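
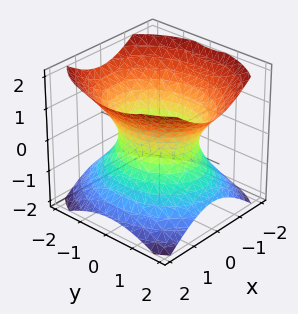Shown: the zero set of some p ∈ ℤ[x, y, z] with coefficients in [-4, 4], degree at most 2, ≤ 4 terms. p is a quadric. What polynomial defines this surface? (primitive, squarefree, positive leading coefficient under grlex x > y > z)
(a) deg p = 2.
(b) Symmetries: mirror symmetry z ↦ −z ⇒ only even powers of z; mirror symmetry x ↦ −x ⇒ only even powers of x; the y ↦ −y reflection is a symmetry, so y appears only in even powers.
(c) From the visible intercepts: the x-axis gridline crossings are at x ∈ {-1, 1}; no z-intercept at any integer in the box.
(d) Matching integer coefficients to the picture gives p.

3*x^2 + 2*y^2 - 3*z^2 - 3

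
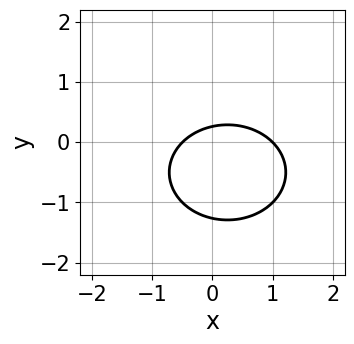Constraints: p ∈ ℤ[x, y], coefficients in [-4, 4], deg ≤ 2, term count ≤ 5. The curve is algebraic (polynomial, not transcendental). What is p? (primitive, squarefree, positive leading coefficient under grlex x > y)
deg p = 2. A generic line meets the curve in up to 2 points.
Against the integer gridlines: one x-axis crossing is at x = 1.
Solving for integer coefficients yields p as stated.

2*x^2 + 3*y^2 - x + 3*y - 1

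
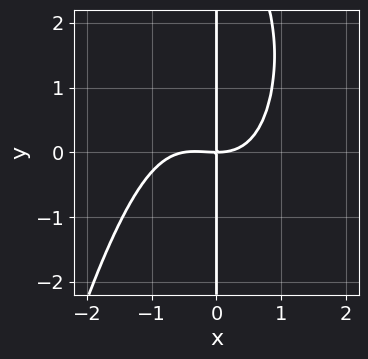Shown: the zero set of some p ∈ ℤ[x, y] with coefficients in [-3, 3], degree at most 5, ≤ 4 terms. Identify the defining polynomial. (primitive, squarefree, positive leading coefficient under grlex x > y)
2*x^4 + x^3 + x*y^2 - 3*x*y

The degree is 4 — a generic line meets the curve in up to 4 points.
Against the integer gridlines: one x-axis crossing is at x = 0; every point of the y-axis in the box is on the curve.
Together with the visible shape, these determine p as stated.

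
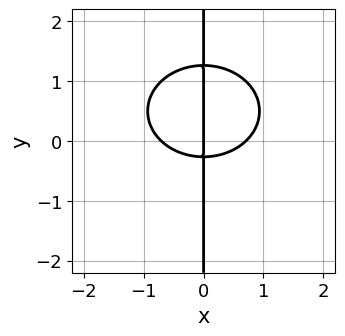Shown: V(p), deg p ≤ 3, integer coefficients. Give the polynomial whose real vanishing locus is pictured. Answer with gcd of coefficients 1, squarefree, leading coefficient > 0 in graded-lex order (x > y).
2*x^3 + 3*x*y^2 - 3*x*y - x

Degree: no degree-2 curve has this shape, so deg p = 3.
Against the integer gridlines: it crosses the x-axis at the gridline x = 0; the visible y-axis segment lies entirely on the curve.
Fitting integer coefficients to these (and the overall shape) gives p.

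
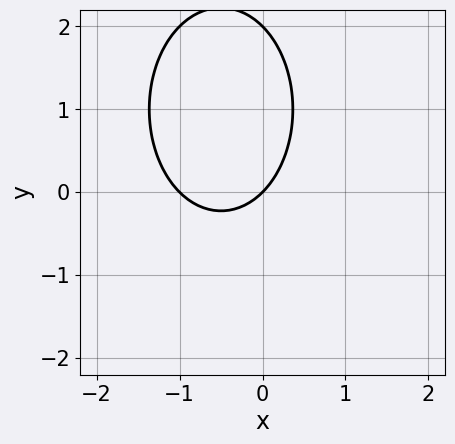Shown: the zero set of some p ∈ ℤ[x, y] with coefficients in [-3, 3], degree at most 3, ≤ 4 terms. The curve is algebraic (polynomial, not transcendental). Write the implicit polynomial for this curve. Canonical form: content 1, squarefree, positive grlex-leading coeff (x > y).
The degree is 2 — a generic line meets the curve in up to 2 points.
From the visible intercepts: among the integer gridlines, it crosses the y-axis at y ∈ {0, 2}; among the integer gridlines, it crosses the x-axis at x ∈ {-1, 0}.
Solving for integer coefficients yields p as stated.

2*x^2 + y^2 + 2*x - 2*y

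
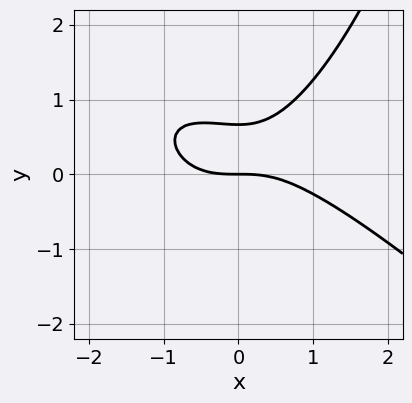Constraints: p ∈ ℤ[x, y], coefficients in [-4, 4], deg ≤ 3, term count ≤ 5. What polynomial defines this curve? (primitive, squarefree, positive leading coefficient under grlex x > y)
The degree is 3 — the shape is more complex than any degree-2 curve.
From the axis intercepts and sections: it meets the x-axis at x = 0 (among the integer gridlines); it crosses the y-axis at the gridline y = 0.
Solving for integer coefficients yields p as stated.

x^3 + x^2*y - 3*y^2 + 2*y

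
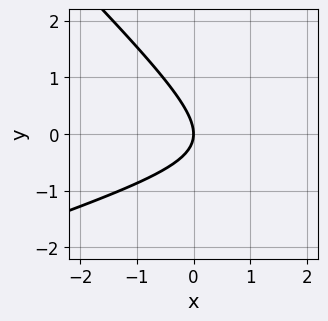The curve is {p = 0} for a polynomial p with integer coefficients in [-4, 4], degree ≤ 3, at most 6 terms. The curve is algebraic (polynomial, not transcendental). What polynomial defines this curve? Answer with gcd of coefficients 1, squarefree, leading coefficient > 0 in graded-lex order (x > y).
First, degree: a generic line meets the curve in up to 2 points, so deg p = 2.
Then, against the integer gridlines: one y-axis crossing is at y = 0; it crosses the x-axis at the gridline x = 0.
Finally, together with the visible shape, these determine p as stated.

x^2 - 2*x*y - 3*y^2 - 3*x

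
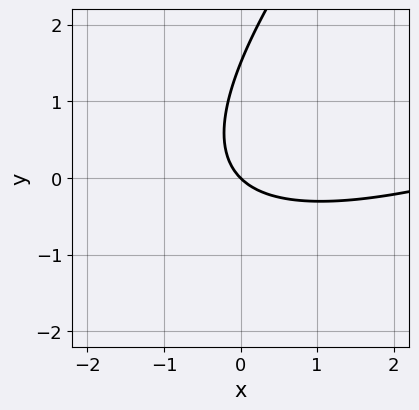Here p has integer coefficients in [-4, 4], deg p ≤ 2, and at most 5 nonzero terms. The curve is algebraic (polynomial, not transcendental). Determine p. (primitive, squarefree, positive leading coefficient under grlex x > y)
(a) deg p = 2. No degree-1 curve has this shape.
(b) Reading off the gridlines: one y-axis crossing is at y = 0; it meets the x-axis at x = 0 (among the integer gridlines).
(c) Fitting integer coefficients to these (and the overall shape) gives p.

x^2 - 3*x*y + 2*y^2 - 3*x - 3*y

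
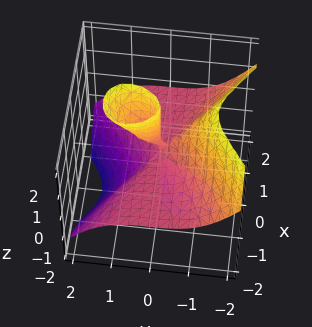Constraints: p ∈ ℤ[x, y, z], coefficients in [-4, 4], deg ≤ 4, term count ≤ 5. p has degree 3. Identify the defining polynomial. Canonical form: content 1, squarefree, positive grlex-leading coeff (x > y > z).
(a) There are 2 components. They look like related sheets of one shape, so recover p as a whole.
(b) deg p = 3. No degree-2 surface has this shape.
(c) Observable constraints: it meets the y-axis at y = 0 (among the integer gridlines); the visible z-axis segment lies entirely on the surface; every point of the x-axis in the box is on the surface.
(d) The integer polynomial consistent with all of this is the stated p.

3*x^2*z + 2*y^3 - y*z^2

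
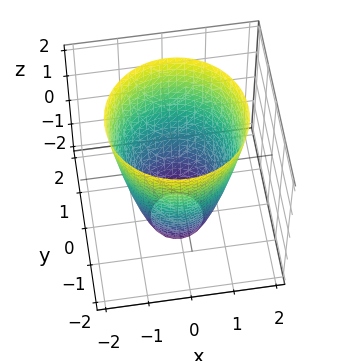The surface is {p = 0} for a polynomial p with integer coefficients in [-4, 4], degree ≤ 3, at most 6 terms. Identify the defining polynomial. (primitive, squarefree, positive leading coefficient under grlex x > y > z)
2*x^2 + 2*y^2 - z - 3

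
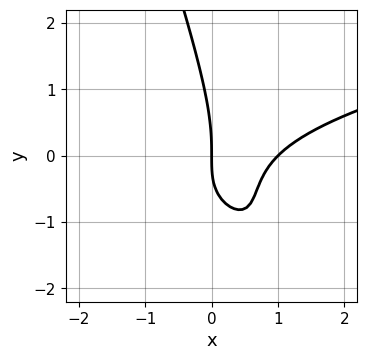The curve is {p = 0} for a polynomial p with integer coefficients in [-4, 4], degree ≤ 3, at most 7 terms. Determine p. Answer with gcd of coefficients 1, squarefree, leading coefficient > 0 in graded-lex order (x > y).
First, degree: no degree-2 curve has this shape, so deg p = 3.
Next, reading off the gridlines: one y-axis crossing is at y = 0; the x-axis gridline crossings are at x ∈ {0, 1}.
Finally, together with the visible shape, these determine p as stated.

3*x*y^2 + y^3 - 3*x^2 + 3*x*y + 3*x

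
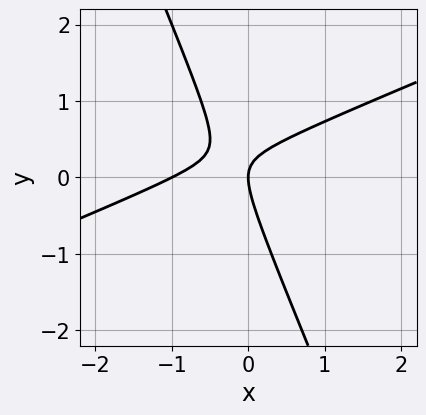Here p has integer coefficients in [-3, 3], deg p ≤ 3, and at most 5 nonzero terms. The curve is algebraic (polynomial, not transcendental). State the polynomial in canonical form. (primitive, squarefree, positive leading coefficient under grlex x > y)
x^2 - 2*x*y - y^2 + x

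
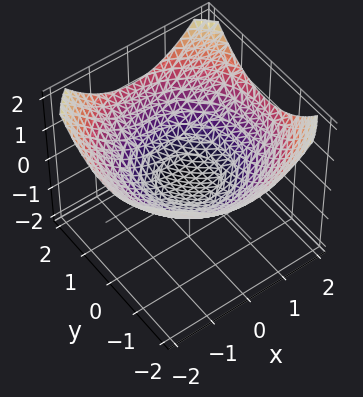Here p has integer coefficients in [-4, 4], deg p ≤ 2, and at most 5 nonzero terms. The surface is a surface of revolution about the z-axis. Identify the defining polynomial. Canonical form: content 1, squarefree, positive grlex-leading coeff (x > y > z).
First, degree: a generic line meets the surface in up to 2 points, so deg p = 2.
Then, symmetry: every cross-section ⟂ z is a circle, so x, y appear only via x² + y².
Then, from the axis intercepts and sections: the y-axis gridline crossings are at y ∈ {-1, 1}; a circular section at z = 0 has radius exactly 1; the x-axis gridline crossings are at x ∈ {-1, 1}.
Finally, fitting integer coefficients to these (and the overall shape) gives p.

x^2 + y^2 - 3*z - 1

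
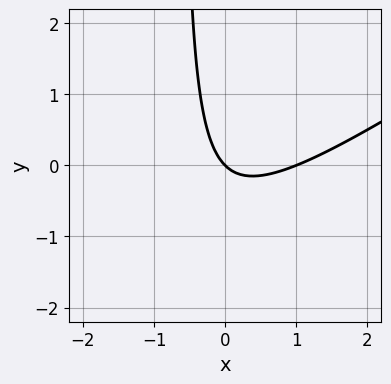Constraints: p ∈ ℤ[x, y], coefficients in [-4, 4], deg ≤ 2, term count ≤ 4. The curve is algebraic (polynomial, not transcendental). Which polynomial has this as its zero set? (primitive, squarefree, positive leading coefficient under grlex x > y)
Degree: a generic line meets the curve in up to 2 points, so deg p = 2.
From the axis intercepts and sections: among the integer gridlines, it crosses the x-axis at x ∈ {0, 1}; it meets the y-axis at y = 0 (among the integer gridlines).
Fitting integer coefficients to these (and the overall shape) gives p.

2*x^2 - 3*x*y - 2*x - 2*y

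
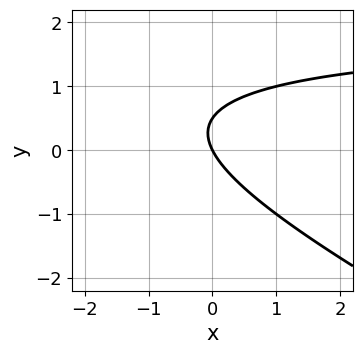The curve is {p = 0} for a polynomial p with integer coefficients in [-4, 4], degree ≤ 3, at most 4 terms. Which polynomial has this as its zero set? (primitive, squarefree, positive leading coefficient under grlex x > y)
x*y + 2*y^2 - 2*x - y

Degree: a generic line meets the curve in up to 2 points, so deg p = 2.
Observable constraints: it crosses the x-axis at the gridline x = 0; it meets the y-axis at y = 0 (among the integer gridlines).
Solving for integer coefficients yields p as stated.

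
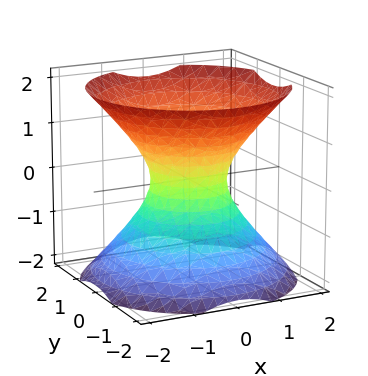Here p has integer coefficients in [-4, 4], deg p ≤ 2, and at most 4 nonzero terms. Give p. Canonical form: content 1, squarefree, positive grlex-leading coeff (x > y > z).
3*x^2 + 3*y^2 - 3*z^2 - 2

(a) Degree: an hourglass — one-sheet hyperboloid; a quadric, so deg p = 2.
(b) Symmetries: it's symmetric under z → −z, forcing even powers of z; every cross-section ⟂ z is a circle, so x, y appear only via x² + y².
(c) Against the integer gridlines: a circular section at z = 0 has radius between 0 and 1; it misses every integer gridline on the z-axis.
(d) Assembling these constraints gives the stated polynomial.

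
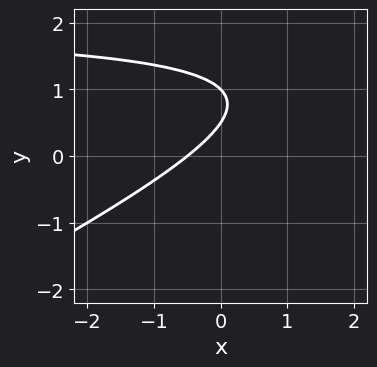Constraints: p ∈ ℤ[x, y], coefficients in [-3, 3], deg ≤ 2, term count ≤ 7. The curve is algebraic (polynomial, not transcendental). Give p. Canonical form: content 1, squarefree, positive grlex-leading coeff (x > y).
x*y - 2*y^2 - 2*x + 3*y - 1

1. Degree: no degree-1 curve has this shape, so deg p = 2.
2. From the visible intercepts: it crosses the y-axis at the gridline y = 1.
3. Matching integer coefficients to the picture gives p.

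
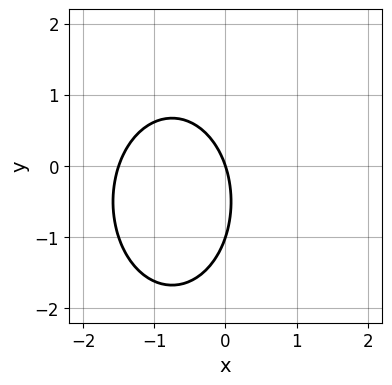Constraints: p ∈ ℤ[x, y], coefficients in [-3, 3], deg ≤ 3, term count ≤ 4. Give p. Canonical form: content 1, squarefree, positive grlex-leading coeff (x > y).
2*x^2 + y^2 + 3*x + y

1. deg p = 2. No degree-1 curve has this shape.
2. Observable constraints: one x-axis crossing is at x = 0; among the integer gridlines, it crosses the y-axis at y ∈ {-1, 0}.
3. The integer polynomial consistent with all of this is the stated p.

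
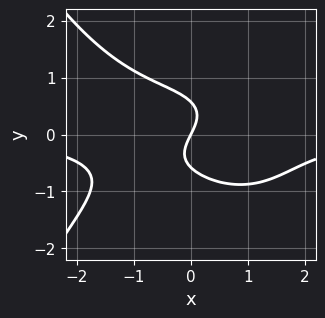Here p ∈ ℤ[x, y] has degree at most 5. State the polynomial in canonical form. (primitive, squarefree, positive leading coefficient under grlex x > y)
deg p = 4. No degree-3 curve has this shape.
From the axis intercepts and sections: it crosses the x-axis at the gridline x = 0; it crosses the y-axis at the gridline y = 0.
Solving for integer coefficients yields p as stated.

x^3*y + 3*y^3 + 2*x - y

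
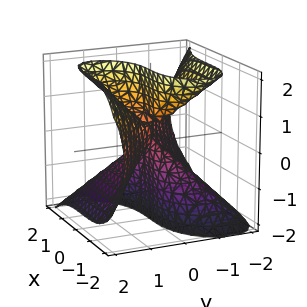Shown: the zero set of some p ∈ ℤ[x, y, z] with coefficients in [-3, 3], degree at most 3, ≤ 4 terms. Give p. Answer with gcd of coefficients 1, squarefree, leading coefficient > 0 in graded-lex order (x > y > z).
1. deg p = 3. A generic line meets the surface in up to 3 points.
2. Against the integer gridlines: every point of the z-axis in the box is on the surface; it crosses the y-axis at the gridline y = 0.
3. These observations pin down the coefficients.

x^3 + 2*y^3 - 2*y*z^2 + y*z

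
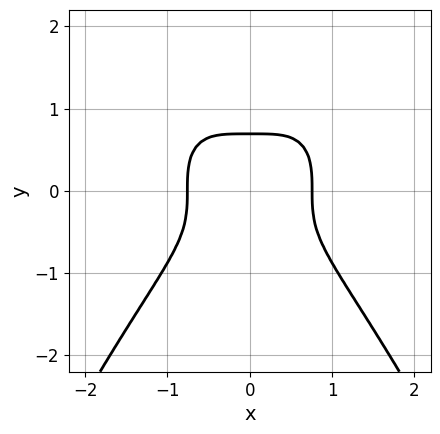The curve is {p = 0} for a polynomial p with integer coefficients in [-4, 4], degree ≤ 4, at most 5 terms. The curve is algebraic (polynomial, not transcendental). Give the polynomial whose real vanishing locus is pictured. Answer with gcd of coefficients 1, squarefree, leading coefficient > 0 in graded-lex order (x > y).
3*x^4 + 3*y^3 - 1

The degree is 4 — no degree-3 curve has this shape.
Symmetries: it's symmetric under x → −x, forcing even powers of x.
Assembling these constraints gives the stated polynomial.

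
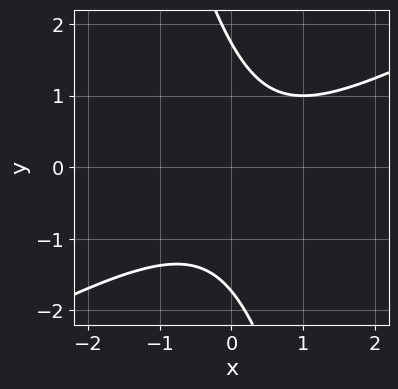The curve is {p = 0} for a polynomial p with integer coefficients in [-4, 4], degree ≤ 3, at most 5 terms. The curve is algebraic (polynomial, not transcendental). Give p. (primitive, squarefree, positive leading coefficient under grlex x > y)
2*x^2 - 3*x*y - y^2 - x + 3

deg p = 2. The shape is more complex than any degree-1 curve.
From the visible intercepts: the curve avoids every integer x-axis point in the box.
Matching integer coefficients to the picture gives p.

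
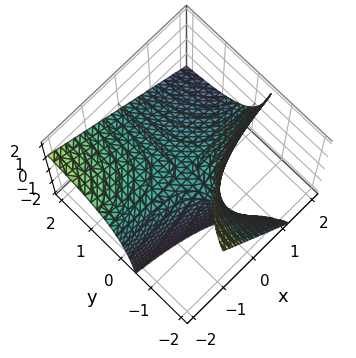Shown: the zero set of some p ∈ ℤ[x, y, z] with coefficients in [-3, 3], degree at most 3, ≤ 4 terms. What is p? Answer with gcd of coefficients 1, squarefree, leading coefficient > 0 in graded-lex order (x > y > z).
x*y + y*z + z

Degree: no degree-1 surface has this shape, so deg p = 2.
Checking where it meets the axes: the visible x-axis segment lies entirely on the surface; it meets the z-axis at z = 0 (among the integer gridlines); every point of the y-axis in the box is on the surface.
These observations pin down the coefficients.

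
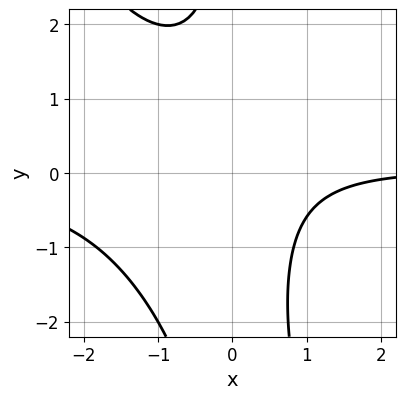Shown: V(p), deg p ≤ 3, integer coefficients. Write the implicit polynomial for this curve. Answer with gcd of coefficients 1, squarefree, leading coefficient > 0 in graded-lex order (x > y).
First, the degree is 3 — no degree-2 curve has this shape.
Next, checking where it meets the axes: the curve avoids every integer x-axis point in the box; no y-intercept at any integer in the box.
Finally, assembling these constraints gives the stated polynomial.

2*x^2*y + x*y^2 + 2*x*y - x + 3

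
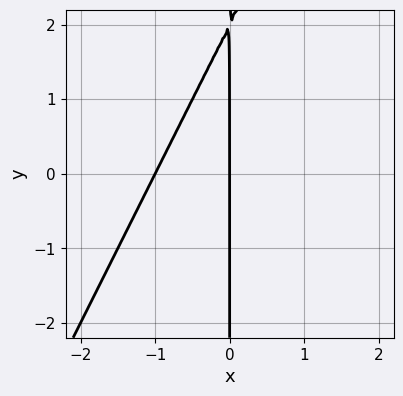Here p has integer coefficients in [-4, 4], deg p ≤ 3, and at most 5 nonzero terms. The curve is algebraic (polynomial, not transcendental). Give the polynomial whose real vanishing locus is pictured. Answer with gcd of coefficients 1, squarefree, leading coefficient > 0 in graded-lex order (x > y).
2*x^2 - x*y + 2*x

Degree: a generic line meets the curve in up to 2 points, so deg p = 2.
Reading off the gridlines: the visible y-axis segment lies entirely on the curve; the x-axis gridline crossings are at x ∈ {-1, 0}.
Matching integer coefficients to the picture gives p.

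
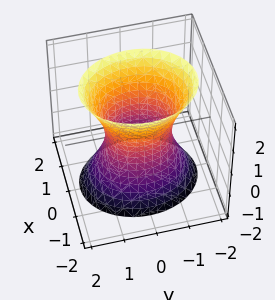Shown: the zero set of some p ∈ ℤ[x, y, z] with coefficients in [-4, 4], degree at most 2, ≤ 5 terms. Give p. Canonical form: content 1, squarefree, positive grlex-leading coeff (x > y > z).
3*x^2 + 2*y^2 - z^2 - 2

1. The degree is 2 — one connected sheet with a waist; a quadric.
2. Symmetries: mirror symmetry z ↦ −z ⇒ only even powers of z; mirror symmetry y ↦ −y ⇒ only even powers of y; mirror symmetry x ↦ −x ⇒ only even powers of x.
3. From the axis intercepts and sections: no z-intercept at any integer in the box; the y-axis gridline crossings are at y ∈ {-1, 1}.
4. Fitting integer coefficients to these (and the overall shape) gives p.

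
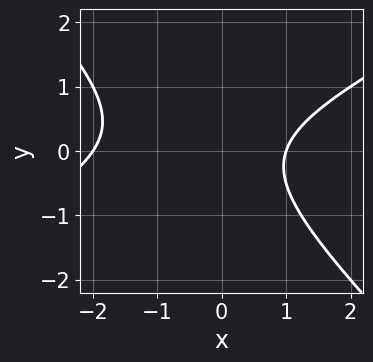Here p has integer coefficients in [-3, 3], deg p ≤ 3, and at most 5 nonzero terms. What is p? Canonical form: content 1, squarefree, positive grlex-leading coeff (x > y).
(a) deg p = 2. No degree-1 curve has this shape.
(b) Checking where it meets the axes: no y-intercept at any integer in the box; among the integer gridlines, it crosses the x-axis at x ∈ {-2, 1}.
(c) The integer polynomial consistent with all of this is the stated p.

x^2 - x*y - 2*y^2 + x - 2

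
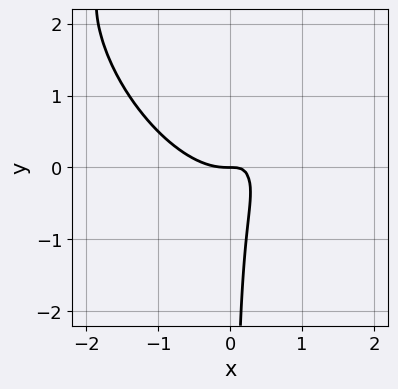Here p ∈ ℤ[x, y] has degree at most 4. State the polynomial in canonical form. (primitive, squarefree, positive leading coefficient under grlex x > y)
(a) The degree is 3 — no degree-2 curve has this shape.
(b) Observable constraints: one y-axis crossing is at y = 0; it crosses the x-axis at the gridline x = 0.
(c) Matching integer coefficients to the picture gives p.

3*x^3 + 3*x^2*y + 2*x*y^2 - 3*x*y + y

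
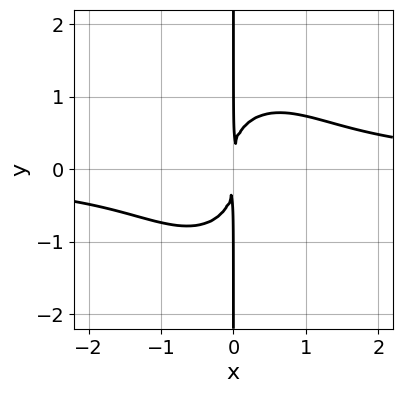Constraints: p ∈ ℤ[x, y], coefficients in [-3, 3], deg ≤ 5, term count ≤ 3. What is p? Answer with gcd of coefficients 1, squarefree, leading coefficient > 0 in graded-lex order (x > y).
3*x^3*y + 2*x*y^3 - 3*x^2

1. deg p = 4. A generic line meets the curve in up to 4 points.
2. Against the integer gridlines: the visible y-axis segment lies entirely on the curve.
3. Fitting integer coefficients to these (and the overall shape) gives p.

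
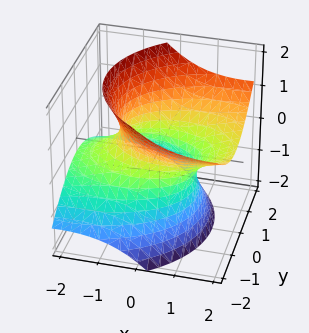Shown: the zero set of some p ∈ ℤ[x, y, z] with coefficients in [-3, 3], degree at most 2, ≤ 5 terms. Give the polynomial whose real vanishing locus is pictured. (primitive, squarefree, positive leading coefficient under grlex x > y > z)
1. Degree: no degree-1 surface has this shape, so deg p = 2.
2. Checking where it meets the axes: the y-axis gridline crossings are at y ∈ {-1, 1}; no z-intercept at any integer in the box.
3. Fitting integer coefficients to these (and the overall shape) gives p.

x^2 - 3*x*z + 2*y^2 - 2*z^2 - 2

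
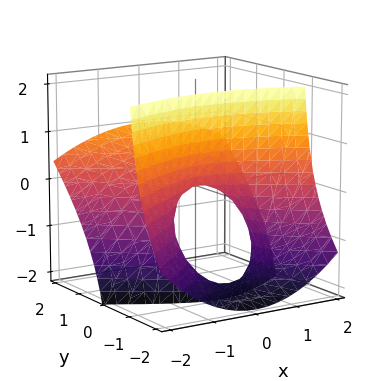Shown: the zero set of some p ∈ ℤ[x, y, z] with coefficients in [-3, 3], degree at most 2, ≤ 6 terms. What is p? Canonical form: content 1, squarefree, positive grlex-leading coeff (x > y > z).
x^2 - 2*y^2 + 3*y*z + 2*z

1. Degree: no degree-1 surface has this shape, so deg p = 2.
2. Reading off the gridlines: it crosses the y-axis at the gridline y = 0; one x-axis crossing is at x = 0.
3. Putting this together gives p.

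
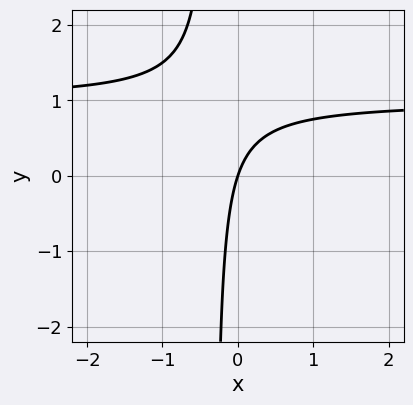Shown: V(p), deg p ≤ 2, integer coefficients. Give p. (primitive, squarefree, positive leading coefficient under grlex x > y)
3*x*y - 3*x + y

deg p = 2. A generic line meets the curve in up to 2 points.
From the axis intercepts and sections: it meets the x-axis at x = 0 (among the integer gridlines); one y-axis crossing is at y = 0.
These observations pin down the coefficients.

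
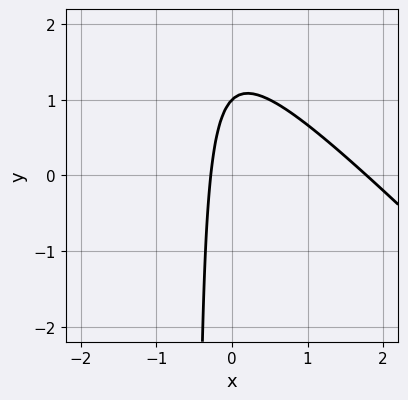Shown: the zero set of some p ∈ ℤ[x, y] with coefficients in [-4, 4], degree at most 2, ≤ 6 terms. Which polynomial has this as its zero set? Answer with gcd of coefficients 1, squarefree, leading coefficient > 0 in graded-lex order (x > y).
(a) Degree: the shape is more complex than any degree-1 curve, so deg p = 2.
(b) Reading off the gridlines: it crosses the y-axis at the gridline y = 1.
(c) Putting this together gives p.

2*x^2 + 2*x*y - 3*x + y - 1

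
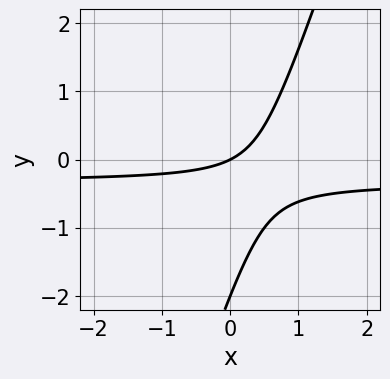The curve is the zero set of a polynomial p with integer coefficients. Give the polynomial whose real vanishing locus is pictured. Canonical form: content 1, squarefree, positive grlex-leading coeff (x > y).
3*x*y - y^2 + x - 2*y

1. The degree is 2 — the shape is more complex than any degree-1 curve.
2. Against the integer gridlines: among the integer gridlines, it crosses the y-axis at y ∈ {-2, 0}; it crosses the x-axis at the gridline x = 0.
3. Fitting integer coefficients to these (and the overall shape) gives p.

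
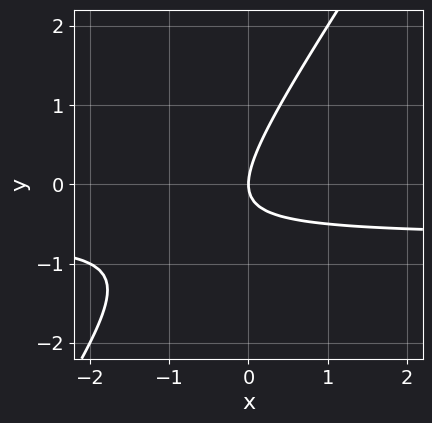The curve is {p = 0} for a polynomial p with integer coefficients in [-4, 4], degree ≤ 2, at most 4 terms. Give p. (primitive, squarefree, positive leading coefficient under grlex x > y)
3*x*y - 2*y^2 + 2*x

deg p = 2.
From the axis intercepts and sections: one y-axis crossing is at y = 0; one x-axis crossing is at x = 0.
The integer polynomial consistent with all of this is the stated p.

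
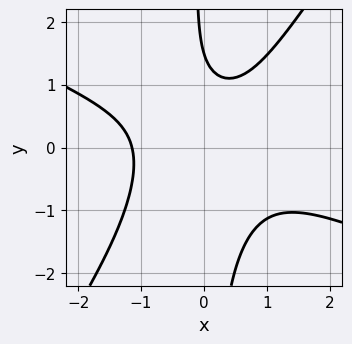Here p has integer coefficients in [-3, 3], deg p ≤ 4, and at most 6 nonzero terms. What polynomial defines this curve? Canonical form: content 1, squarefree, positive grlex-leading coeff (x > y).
First, degree: the shape is more complex than any degree-2 curve, so deg p = 3.
Finally, solving for integer coefficients yields p as stated.

2*x^3 + 3*x^2*y - 3*x*y^2 - 2*y + 3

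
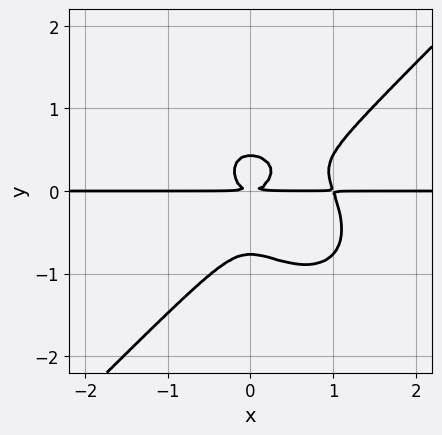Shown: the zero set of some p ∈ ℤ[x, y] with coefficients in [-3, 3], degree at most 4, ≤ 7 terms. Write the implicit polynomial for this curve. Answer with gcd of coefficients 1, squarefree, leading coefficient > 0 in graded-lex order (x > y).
First, the degree is 4 — a generic line meets the curve in up to 4 points.
Then, from the axis intercepts and sections: the visible x-axis segment lies entirely on the curve.
Finally, matching integer coefficients to the picture gives p.

3*x^3*y - 3*y^4 - 3*x^2*y - y^3 + y^2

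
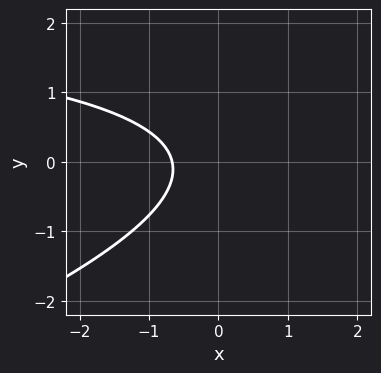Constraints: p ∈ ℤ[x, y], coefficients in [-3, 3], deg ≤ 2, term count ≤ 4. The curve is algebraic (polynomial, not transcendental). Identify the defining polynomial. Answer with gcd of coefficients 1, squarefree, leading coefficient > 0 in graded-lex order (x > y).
deg p = 2.
Reading off the gridlines: it misses every integer gridline on the y-axis.
Matching integer coefficients to the picture gives p.

x*y - 3*y^2 - 3*x - 2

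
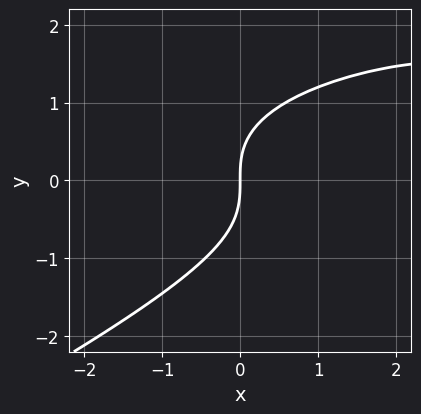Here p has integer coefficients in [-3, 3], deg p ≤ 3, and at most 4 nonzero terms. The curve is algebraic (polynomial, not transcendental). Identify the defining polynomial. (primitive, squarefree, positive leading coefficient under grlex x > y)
(a) Degree: a generic line meets the curve in up to 3 points, so deg p = 3.
(b) Observable constraints: it crosses the x-axis at the gridline x = 0; it meets the y-axis at y = 0 (among the integer gridlines).
(c) These observations pin down the coefficients.

x*y^2 - 2*y^3 - x^2 + 3*x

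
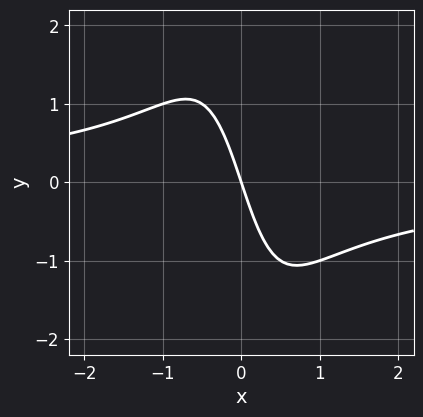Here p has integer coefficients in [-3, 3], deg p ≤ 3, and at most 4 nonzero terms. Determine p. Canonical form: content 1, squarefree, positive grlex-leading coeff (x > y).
2*x^2*y + 3*x + y

1. Degree: the shape is more complex than any degree-2 curve, so deg p = 3.
2. From the axis intercepts and sections: it meets the x-axis at x = 0 (among the integer gridlines); it meets the y-axis at y = 0 (among the integer gridlines).
3. Together with the visible shape, these determine p as stated.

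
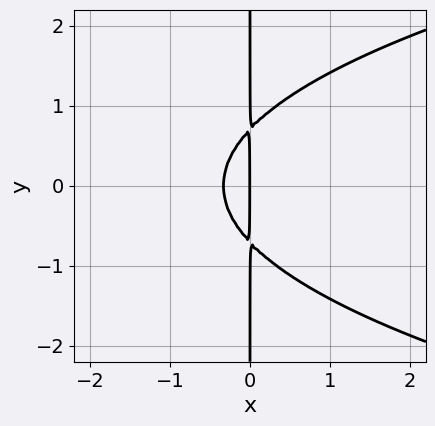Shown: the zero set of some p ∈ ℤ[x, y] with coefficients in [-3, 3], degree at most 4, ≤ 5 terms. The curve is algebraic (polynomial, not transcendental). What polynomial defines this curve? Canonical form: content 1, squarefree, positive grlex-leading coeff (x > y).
2*x*y^2 - 3*x^2 - x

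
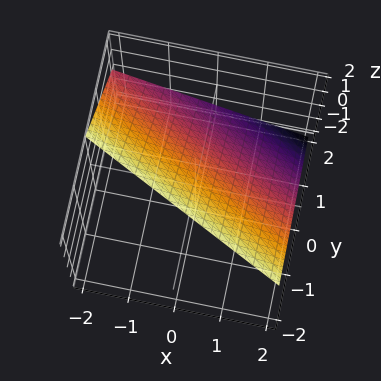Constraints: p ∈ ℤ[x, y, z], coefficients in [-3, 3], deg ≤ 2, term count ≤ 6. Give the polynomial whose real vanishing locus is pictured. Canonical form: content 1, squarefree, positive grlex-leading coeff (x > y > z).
x + 2*y + 2*z - 2

(a) deg p = 1. The surface is flat (a plane).
(b) Against the integer gridlines: it crosses the z-axis at the gridline z = 1; it crosses the x-axis at the gridline x = 2; it meets the y-axis at y = 1 (among the integer gridlines).
(c) Together with the visible shape, these determine p as stated.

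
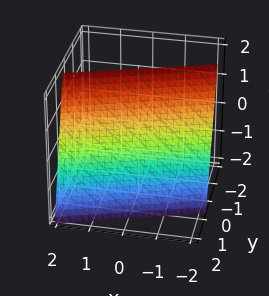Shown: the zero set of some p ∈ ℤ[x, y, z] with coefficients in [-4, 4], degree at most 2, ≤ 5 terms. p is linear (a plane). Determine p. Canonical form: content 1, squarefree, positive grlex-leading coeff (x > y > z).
x - 3*y - z + 2

1. The degree is 1 — every cross-section is a straight line — this is a plane.
2. From the visible intercepts: it crosses the x-axis at the gridline x = -2; one z-axis crossing is at z = 2.
3. These observations pin down the coefficients.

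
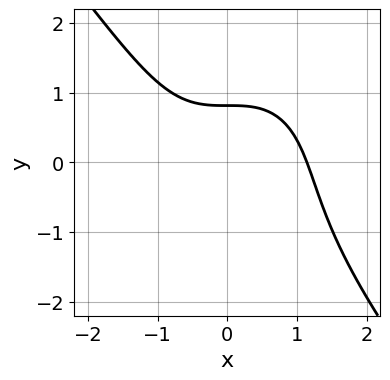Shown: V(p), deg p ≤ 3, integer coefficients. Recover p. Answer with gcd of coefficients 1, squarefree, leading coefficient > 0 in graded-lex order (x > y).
2*x^3 + y^3 + 3*y - 3

1. Degree: a generic line meets the curve in up to 3 points, so deg p = 3.
2. Solving for integer coefficients yields p as stated.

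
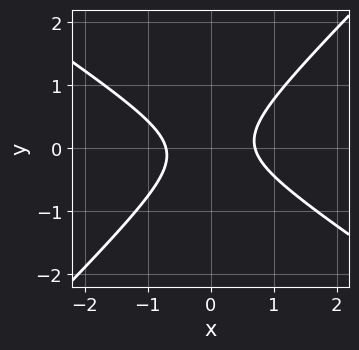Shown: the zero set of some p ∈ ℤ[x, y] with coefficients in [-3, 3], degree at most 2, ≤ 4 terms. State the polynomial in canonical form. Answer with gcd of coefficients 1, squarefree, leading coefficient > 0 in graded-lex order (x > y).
1. Degree: a generic line meets the curve in up to 2 points, so deg p = 2.
2. Observable constraints: the curve avoids every integer y-axis point in the box.
3. These observations pin down the coefficients.

2*x^2 + x*y - 3*y^2 - 1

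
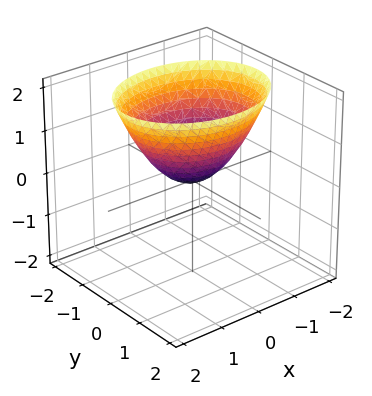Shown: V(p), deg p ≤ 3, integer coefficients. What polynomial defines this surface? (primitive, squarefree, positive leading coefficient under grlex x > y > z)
2*x^2 + 3*y^2 - 3*z

First, deg p = 2. A paraboloid; a quadric.
Then, symmetries: it's symmetric under y → −y, forcing even powers of y; mirror symmetry x ↦ −x ⇒ only even powers of x.
Then, observable constraints: one x-axis crossing is at x = 0; it meets the y-axis at y = 0 (among the integer gridlines); it crosses the z-axis at the gridline z = 0.
Finally, assembling these constraints gives the stated polynomial.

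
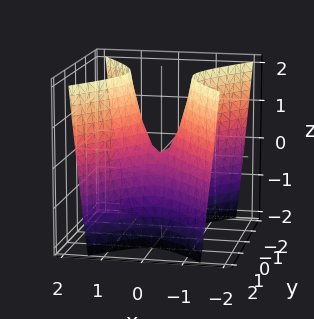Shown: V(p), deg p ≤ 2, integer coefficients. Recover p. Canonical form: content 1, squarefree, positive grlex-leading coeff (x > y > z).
3*x^2 - 2*y^2 - z

deg p = 2. A saddle surface; a quadric.
Symmetries: it's symmetric under x → −x, forcing even powers of x; it's symmetric under y → −y, forcing even powers of y.
From the axis intercepts and sections: it crosses the z-axis at the gridline z = 0; one x-axis crossing is at x = 0; one y-axis crossing is at y = 0.
The integer polynomial consistent with all of this is the stated p.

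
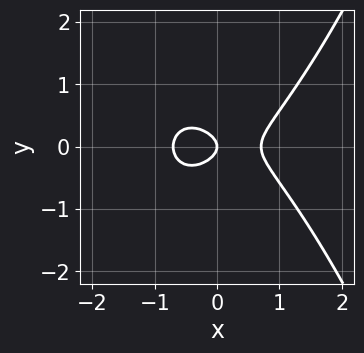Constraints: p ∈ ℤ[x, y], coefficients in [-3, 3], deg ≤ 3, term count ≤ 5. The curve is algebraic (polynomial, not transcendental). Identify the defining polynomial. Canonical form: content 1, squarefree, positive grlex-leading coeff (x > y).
2*x^3 - 3*y^2 - x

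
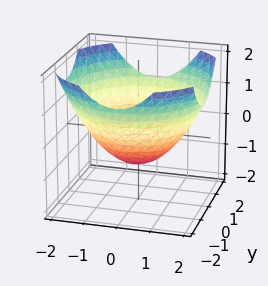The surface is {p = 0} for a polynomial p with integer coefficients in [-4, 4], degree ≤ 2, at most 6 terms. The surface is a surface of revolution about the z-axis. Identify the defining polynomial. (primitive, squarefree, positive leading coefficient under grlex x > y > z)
x^2 + y^2 - 2*z - 2

First, the degree is 2 — no degree-1 surface has this shape.
Next, symmetries: every cross-section ⟂ z is a circle, so x, y appear only via x² + y².
Next, checking where it meets the axes: a circular section at z = 0 has radius between 1 and 2; one z-axis crossing is at z = -1.
Finally, assembling these constraints gives the stated polynomial.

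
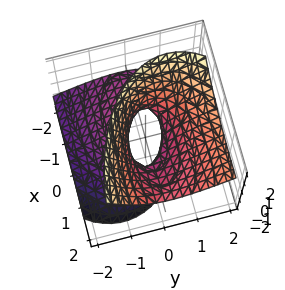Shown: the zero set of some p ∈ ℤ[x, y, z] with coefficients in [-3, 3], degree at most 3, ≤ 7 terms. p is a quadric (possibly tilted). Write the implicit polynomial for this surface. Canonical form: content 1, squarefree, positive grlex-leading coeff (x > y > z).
x^2 - 3*x*z + 3*y^2 - 3*y*z - 2*z^2 - 1

1. The degree is 2 — no degree-1 surface has this shape.
2. From the visible intercepts: the x-axis gridline crossings are at x ∈ {-1, 1}; no z-intercept at any integer in the box.
3. Solving for integer coefficients yields p as stated.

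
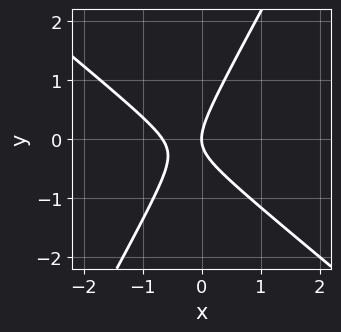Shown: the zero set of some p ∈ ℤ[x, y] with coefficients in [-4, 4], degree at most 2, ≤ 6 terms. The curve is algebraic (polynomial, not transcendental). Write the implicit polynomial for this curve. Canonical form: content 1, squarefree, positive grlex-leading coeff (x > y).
3*x^2 + 2*x*y - 2*y^2 + 2*x

1. Degree: a generic line meets the curve in up to 2 points, so deg p = 2.
2. Against the integer gridlines: one y-axis crossing is at y = 0; one x-axis crossing is at x = 0.
3. These observations pin down the coefficients.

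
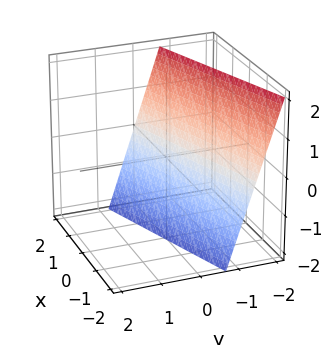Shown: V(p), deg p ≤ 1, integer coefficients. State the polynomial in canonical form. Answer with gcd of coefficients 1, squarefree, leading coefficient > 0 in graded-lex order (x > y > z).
x - 3*y - z - 2

(a) deg p = 1. Every cross-section is a straight line — this is a plane.
(b) Against the integer gridlines: one x-axis crossing is at x = 2; one z-axis crossing is at z = -2.
(c) These observations pin down the coefficients.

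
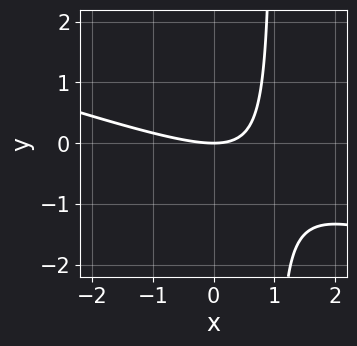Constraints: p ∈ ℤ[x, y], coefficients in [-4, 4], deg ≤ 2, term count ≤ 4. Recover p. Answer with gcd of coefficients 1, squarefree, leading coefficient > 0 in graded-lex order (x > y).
x^2 + 3*x*y - 3*y

First, the degree is 2 — no degree-1 curve has this shape.
Then, observable constraints: it meets the y-axis at y = 0 (among the integer gridlines); it meets the x-axis at x = 0 (among the integer gridlines).
Finally, these observations pin down the coefficients.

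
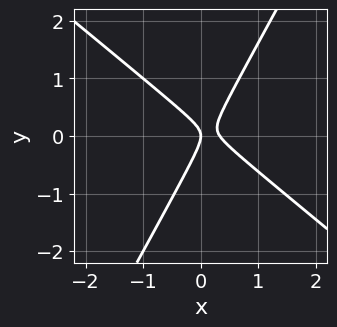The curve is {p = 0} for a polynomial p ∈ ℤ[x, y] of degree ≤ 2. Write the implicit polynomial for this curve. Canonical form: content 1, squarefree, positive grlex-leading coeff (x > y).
Degree: a generic line meets the curve in up to 2 points, so deg p = 2.
From the axis intercepts and sections: it meets the y-axis at y = 0 (among the integer gridlines); it meets the x-axis at x = 0 (among the integer gridlines).
The integer polynomial consistent with all of this is the stated p.

3*x^2 + 2*x*y - 2*y^2 - x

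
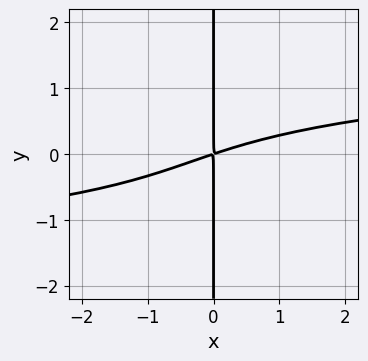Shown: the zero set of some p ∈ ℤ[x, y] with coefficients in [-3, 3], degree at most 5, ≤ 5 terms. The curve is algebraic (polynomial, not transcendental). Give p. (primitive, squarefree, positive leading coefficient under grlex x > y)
3*x*y^3 + x*y^2 - x^2 + 3*x*y

First, deg p = 4. No degree-3 curve has this shape.
Next, observable constraints: the visible y-axis segment lies entirely on the curve.
Finally, matching integer coefficients to the picture gives p.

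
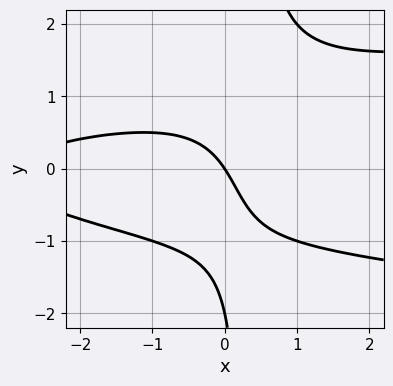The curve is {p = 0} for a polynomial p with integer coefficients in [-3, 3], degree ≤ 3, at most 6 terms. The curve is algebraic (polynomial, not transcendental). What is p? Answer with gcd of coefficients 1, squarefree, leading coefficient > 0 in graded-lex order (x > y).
3*x*y^2 - x^2 - y^2 - 3*x - 2*y

First, degree: a generic line meets the curve in up to 3 points, so deg p = 3.
Then, reading off the gridlines: it meets the x-axis at x = 0 (among the integer gridlines); among the integer gridlines, it crosses the y-axis at y ∈ {-2, 0}.
Finally, putting this together gives p.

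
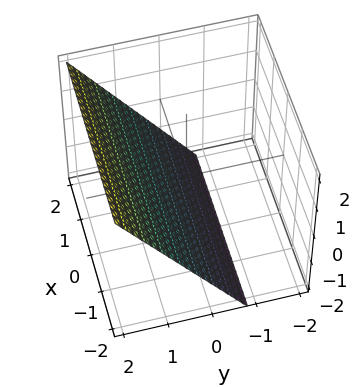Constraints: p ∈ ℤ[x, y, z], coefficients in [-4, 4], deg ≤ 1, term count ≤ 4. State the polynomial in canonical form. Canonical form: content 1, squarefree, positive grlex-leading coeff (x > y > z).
3*y - 2*z - 2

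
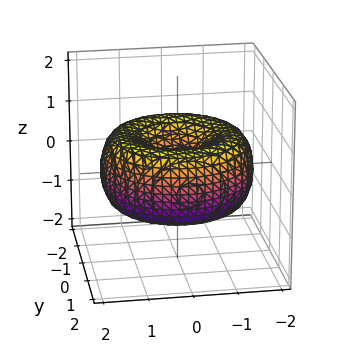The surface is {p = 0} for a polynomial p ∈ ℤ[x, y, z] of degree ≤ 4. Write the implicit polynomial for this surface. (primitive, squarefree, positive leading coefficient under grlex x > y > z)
x^4 + 2*x^2*y^2 + y^4 - 3*x^2 - 3*y^2 + 3*z^2

First, deg p = 4. The shape is more complex than any degree-3 surface.
Then, symmetry: the surface is invariant under rotation about z: p = q(x² + y², z).
Then, observable constraints: one z-axis crossing is at z = 0; one y-axis crossing is at y = 0.
Finally, these observations pin down the coefficients.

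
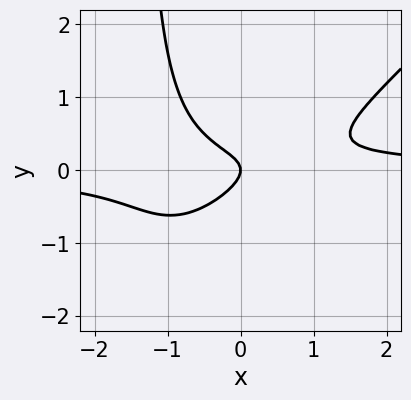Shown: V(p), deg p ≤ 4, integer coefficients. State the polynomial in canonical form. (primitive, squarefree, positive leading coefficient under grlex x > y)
2*x^2*y - 2*x*y^2 + x*y - 3*y^2 - x

1. deg p = 3. A generic line meets the curve in up to 3 points.
2. From the axis intercepts and sections: one y-axis crossing is at y = 0; it meets the x-axis at x = 0 (among the integer gridlines).
3. Matching integer coefficients to the picture gives p.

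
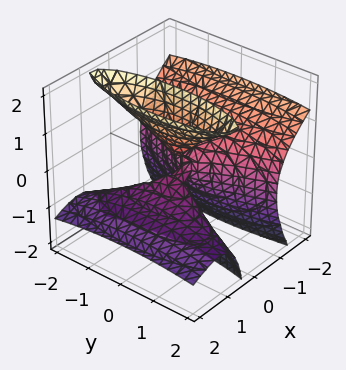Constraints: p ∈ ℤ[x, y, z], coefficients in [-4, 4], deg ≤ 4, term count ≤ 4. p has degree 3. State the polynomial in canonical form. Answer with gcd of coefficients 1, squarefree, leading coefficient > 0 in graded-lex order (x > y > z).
Degree: the shape is more complex than any degree-2 surface, so deg p = 3.
Observable constraints: one y-axis crossing is at y = 0; every point of the z-axis in the box is on the surface.
Putting this together gives p.

3*x^3 + 3*x^2*z - 3*x*z^2 + y^2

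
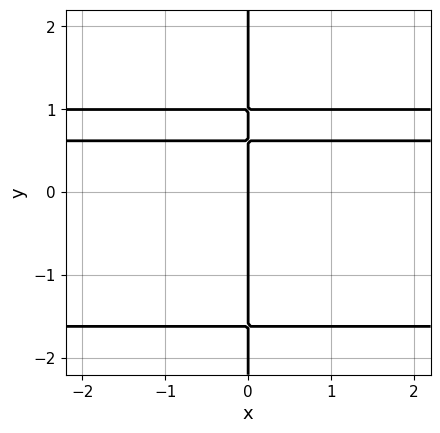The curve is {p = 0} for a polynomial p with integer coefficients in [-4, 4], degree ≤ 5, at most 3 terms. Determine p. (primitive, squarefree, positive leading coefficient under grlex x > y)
x*y^3 - 2*x*y + x

The degree is 4 — a generic line meets the curve in up to 4 points.
Observable constraints: it crosses the x-axis at the gridline x = 0; the visible y-axis segment lies entirely on the curve.
Putting this together gives p.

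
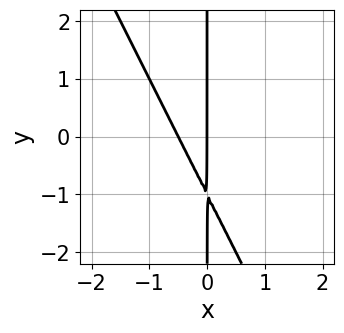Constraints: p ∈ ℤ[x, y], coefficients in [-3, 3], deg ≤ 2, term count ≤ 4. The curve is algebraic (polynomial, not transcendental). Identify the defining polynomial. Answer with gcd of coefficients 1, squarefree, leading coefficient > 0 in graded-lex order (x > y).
2*x^2 + x*y + x

(a) deg p = 2. The shape is more complex than any degree-1 curve.
(b) Reading off the gridlines: it crosses the x-axis at the gridline x = 0; every point of the y-axis in the box is on the curve.
(c) These observations pin down the coefficients.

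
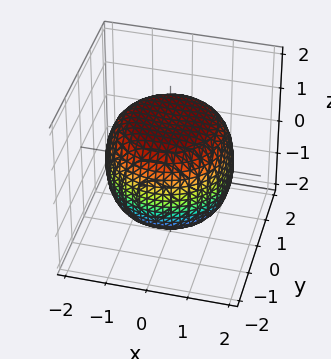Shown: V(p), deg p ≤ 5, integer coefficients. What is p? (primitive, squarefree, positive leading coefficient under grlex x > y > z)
First, deg p = 4. No degree-3 surface has this shape.
Next, symmetry: the z-axis is an axis of rotation, so x and y enter only as x² + y².
Then, reading off the gridlines: a circular section at z = 0 has radius between 1 and 2.
Finally, matching integer coefficients to the picture gives p.

x^4 + 2*x^2*y^2 + y^4 - x^2 - y^2 + 2*z^2 - 3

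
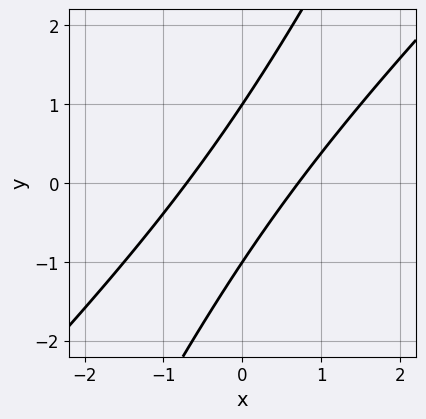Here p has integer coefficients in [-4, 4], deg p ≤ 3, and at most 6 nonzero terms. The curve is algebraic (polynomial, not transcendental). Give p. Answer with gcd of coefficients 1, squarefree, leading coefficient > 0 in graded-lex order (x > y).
2*x^2 - 3*x*y + y^2 - 1

1. The degree is 2 — the shape is more complex than any degree-1 curve.
2. Checking where it meets the axes: among the integer gridlines, it crosses the y-axis at y ∈ {-1, 1}.
3. Together with the visible shape, these determine p as stated.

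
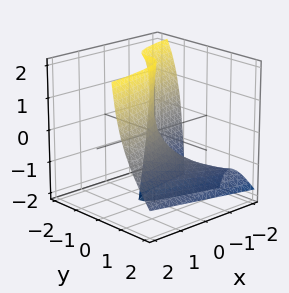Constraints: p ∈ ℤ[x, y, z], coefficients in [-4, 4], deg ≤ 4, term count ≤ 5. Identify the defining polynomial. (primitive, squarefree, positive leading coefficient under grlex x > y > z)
3*y^3 + 3*y^2*z + 2*y*z - 2*x

First, degree: no degree-2 surface has this shape, so deg p = 3.
Next, reading off the gridlines: the visible z-axis segment lies entirely on the surface; one y-axis crossing is at y = 0; it meets the x-axis at x = 0 (among the integer gridlines).
Finally, the integer polynomial consistent with all of this is the stated p.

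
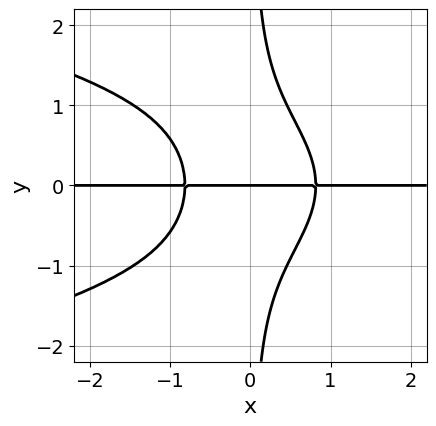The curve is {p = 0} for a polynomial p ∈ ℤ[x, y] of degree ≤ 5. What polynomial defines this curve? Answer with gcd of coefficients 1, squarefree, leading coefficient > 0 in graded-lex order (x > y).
3*x*y^3 + 3*x^2*y - 2*y

1. Degree: the shape is more complex than any degree-3 curve, so deg p = 4.
2. Observable constraints: it crosses the y-axis at the gridline y = 0; every point of the x-axis in the box is on the curve.
3. Fitting integer coefficients to these (and the overall shape) gives p.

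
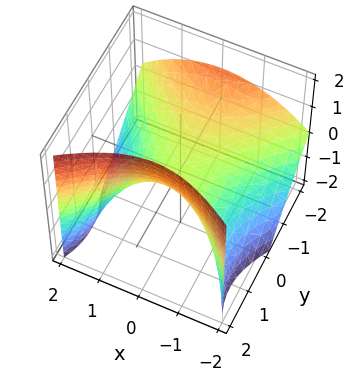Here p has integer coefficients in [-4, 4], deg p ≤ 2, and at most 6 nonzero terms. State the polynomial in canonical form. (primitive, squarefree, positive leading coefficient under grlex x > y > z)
x^2 - y^2 - y*z + 2*z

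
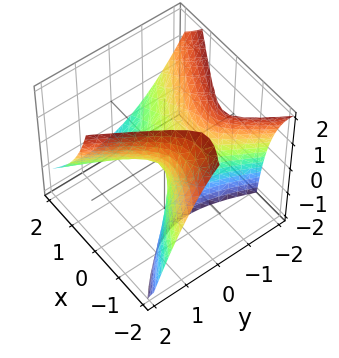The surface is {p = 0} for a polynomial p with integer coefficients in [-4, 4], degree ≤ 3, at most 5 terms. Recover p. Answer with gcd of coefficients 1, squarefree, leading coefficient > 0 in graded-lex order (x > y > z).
First, degree: the shape is more complex than any degree-1 surface, so deg p = 2.
Then, from the axis intercepts and sections: it crosses the y-axis at the gridline y = 0; one x-axis crossing is at x = 0; it crosses the z-axis at the gridline z = 0.
Finally, solving for integer coefficients yields p as stated.

2*x^2 + 2*x*y + 3*x*z - 2*y^2 + 2*z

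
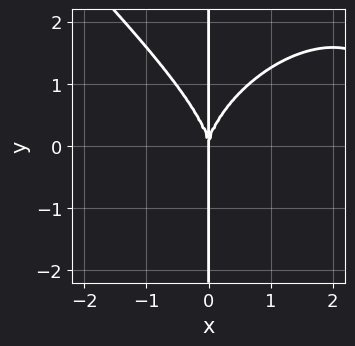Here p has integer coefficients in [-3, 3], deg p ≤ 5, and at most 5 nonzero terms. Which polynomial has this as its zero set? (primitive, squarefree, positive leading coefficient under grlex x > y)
x^4 + x*y^3 - 3*x^3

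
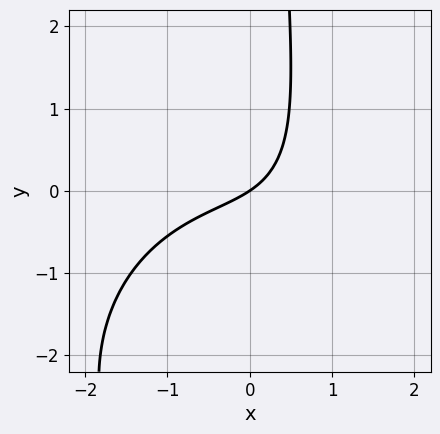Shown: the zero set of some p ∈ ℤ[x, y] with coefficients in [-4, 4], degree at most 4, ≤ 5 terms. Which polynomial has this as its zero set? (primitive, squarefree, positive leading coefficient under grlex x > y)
x^3 + x*y^2 + 3*x*y + 2*x - 3*y

Degree: a generic line meets the curve in up to 3 points, so deg p = 3.
Reading off the gridlines: one y-axis crossing is at y = 0; one x-axis crossing is at x = 0.
The integer polynomial consistent with all of this is the stated p.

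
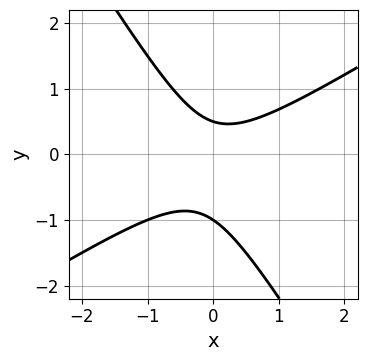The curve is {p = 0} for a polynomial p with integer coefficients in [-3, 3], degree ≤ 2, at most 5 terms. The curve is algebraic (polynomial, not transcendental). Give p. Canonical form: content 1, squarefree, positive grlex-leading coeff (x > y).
2*x^2 - 2*x*y - 2*y^2 - y + 1

(a) deg p = 2. No degree-1 curve has this shape.
(b) Reading off the gridlines: it meets the y-axis at y = -1 (among the integer gridlines); the curve avoids every integer x-axis point in the box.
(c) Solving for integer coefficients yields p as stated.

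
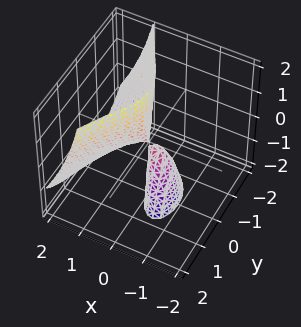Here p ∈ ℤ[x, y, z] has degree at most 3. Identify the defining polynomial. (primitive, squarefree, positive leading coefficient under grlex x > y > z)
3*x^3 + 2*x^2*z + 3*x*z - 3*y^2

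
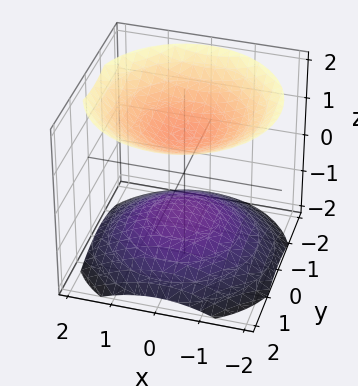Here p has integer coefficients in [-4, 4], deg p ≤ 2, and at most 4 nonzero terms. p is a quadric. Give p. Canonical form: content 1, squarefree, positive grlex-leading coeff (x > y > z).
2*x^2 + 2*y^2 - 3*z^2 + 3

(a) I count 2 distinct pieces.
(b) The degree is 2 — two separate bowl-shaped sheets opening away from each other; a quadric.
(c) Symmetry: the surface is invariant under rotation about z: p = q(x² + y², z); it's symmetric under z → −z, forcing even powers of z.
(d) From the axis intercepts and sections: no x-intercept at any integer in the box; no y-intercept at any integer in the box; among the integer gridlines, it crosses the z-axis at z ∈ {-1, 1}.
(e) Assembling these constraints gives the stated polynomial.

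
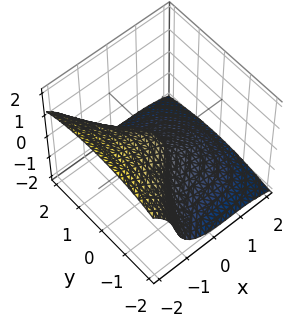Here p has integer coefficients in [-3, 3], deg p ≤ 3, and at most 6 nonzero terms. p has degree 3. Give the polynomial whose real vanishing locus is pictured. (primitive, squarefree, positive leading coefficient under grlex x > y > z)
deg p = 3. A generic line meets the surface in up to 3 points.
Checking where it meets the axes: it crosses the x-axis at the gridline x = 0; it meets the z-axis at z = 0 (among the integer gridlines).
These observations pin down the coefficients.

x^3 + x^2*z + z^3 + y^2 + x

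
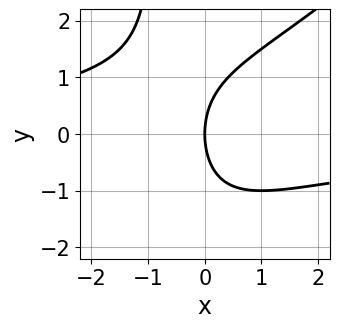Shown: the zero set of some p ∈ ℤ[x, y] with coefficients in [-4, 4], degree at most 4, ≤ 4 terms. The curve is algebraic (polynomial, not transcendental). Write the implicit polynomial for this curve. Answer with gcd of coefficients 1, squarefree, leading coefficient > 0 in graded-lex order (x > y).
Degree: the shape is more complex than any degree-2 curve, so deg p = 3.
Observable constraints: one y-axis crossing is at y = 0; it meets the x-axis at x = 0 (among the integer gridlines).
Assembling these constraints gives the stated polynomial.

x^2*y - x*y^2 - y^2 + 3*x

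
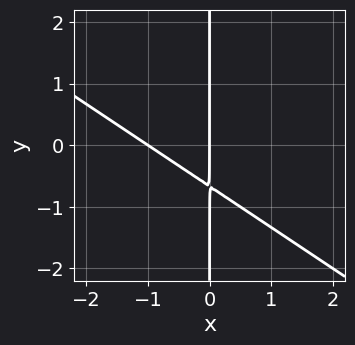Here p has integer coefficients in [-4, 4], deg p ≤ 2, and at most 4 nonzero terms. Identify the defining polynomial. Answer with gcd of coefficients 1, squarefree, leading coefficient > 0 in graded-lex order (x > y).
(a) The degree is 2 — no degree-1 curve has this shape.
(b) From the visible intercepts: the x-axis gridline crossings are at x ∈ {-1, 0}; every point of the y-axis in the box is on the curve.
(c) The integer polynomial consistent with all of this is the stated p.

2*x^2 + 3*x*y + 2*x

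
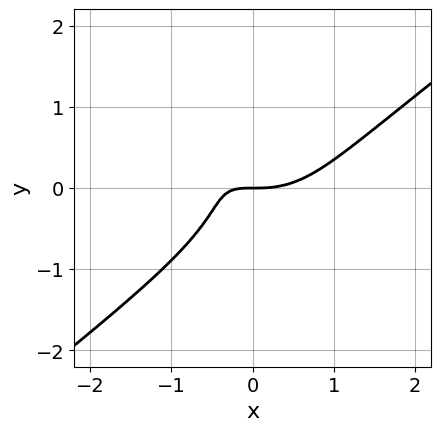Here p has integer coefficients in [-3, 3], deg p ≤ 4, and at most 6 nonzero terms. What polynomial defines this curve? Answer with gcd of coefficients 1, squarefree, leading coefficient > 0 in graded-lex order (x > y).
deg p = 3.
From the axis intercepts and sections: it crosses the y-axis at the gridline y = 0; it crosses the x-axis at the gridline x = 0.
The integer polynomial consistent with all of this is the stated p.

2*x^3 - x*y^2 - 3*y^3 - 3*x*y - 2*y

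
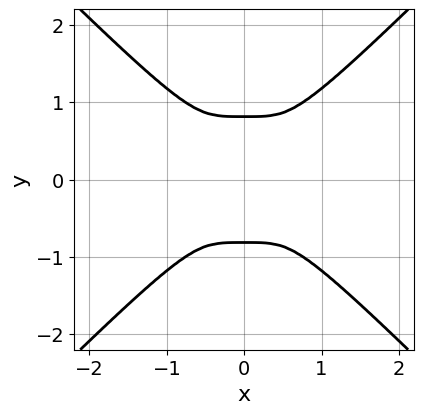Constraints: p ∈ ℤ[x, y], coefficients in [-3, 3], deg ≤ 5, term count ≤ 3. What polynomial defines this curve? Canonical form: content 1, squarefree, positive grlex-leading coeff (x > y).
3*x^4 - 3*y^4 + 2*y^2

(a) deg p = 4.
(b) Symmetries: it's symmetric under y → −y, forcing even powers of y; it's symmetric under x → −x, forcing even powers of x.
(c) Together with the visible shape, these determine p as stated.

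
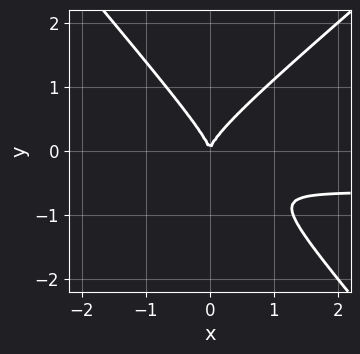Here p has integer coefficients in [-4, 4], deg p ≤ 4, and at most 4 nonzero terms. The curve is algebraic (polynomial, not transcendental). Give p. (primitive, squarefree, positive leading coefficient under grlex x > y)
1. The degree is 3 — a generic line meets the curve in up to 3 points.
2. Against the integer gridlines: it crosses the x-axis at the gridline x = 0; it crosses the y-axis at the gridline y = 0.
3. These observations pin down the coefficients.

3*x^2*y - x*y^2 - 3*y^3 + 2*x^2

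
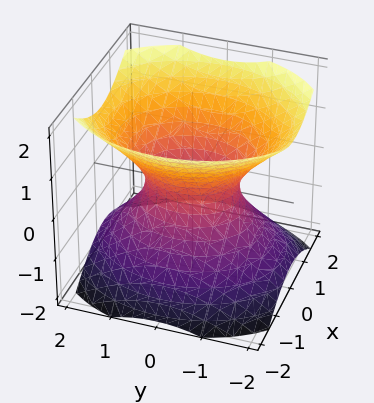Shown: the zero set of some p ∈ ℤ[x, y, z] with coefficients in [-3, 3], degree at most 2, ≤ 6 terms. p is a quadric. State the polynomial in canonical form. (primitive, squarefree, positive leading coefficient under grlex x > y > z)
3*x^2 + 2*y^2 - 3*z^2 - 2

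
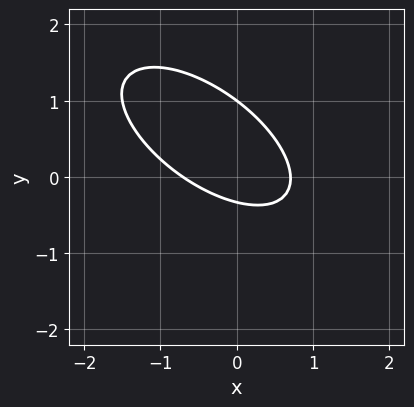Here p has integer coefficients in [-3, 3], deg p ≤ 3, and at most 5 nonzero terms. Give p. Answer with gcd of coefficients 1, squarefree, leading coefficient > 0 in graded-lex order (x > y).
(a) Degree: the shape is more complex than any degree-1 curve, so deg p = 2.
(b) Observable constraints: one y-axis crossing is at y = 1.
(c) Solving for integer coefficients yields p as stated.

2*x^2 + 3*x*y + 3*y^2 - 2*y - 1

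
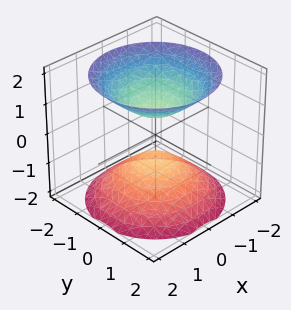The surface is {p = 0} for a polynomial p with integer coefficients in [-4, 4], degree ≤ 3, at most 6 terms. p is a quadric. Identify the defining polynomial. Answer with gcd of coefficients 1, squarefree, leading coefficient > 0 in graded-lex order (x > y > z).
The picture has 2 separate pieces. Treating them together as one polynomial.
deg p = 2. Two separate bowl-shaped sheets opening away from each other; a quadric.
Symmetry: the surface is invariant under rotation about z: p = q(x² + y², z); mirror symmetry z ↦ −z ⇒ only even powers of z.
Reading off the gridlines: the surface avoids every integer x-axis point in the box; a circular section at z = -2 has radius between 1 and 2; the surface avoids every integer y-axis point in the box.
Solving for integer coefficients yields p as stated.

2*x^2 + 2*y^2 - 2*z^2 + 1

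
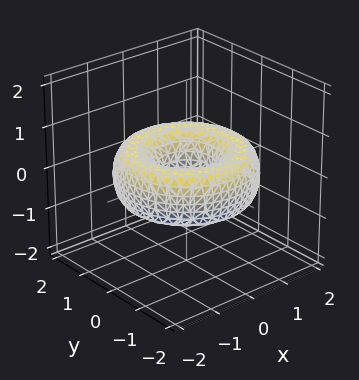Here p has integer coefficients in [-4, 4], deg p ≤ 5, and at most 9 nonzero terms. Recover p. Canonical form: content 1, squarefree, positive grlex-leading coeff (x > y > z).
1. deg p = 4. No degree-3 surface has this shape.
2. Symmetry: every cross-section ⟂ z is a circle, so x, y appear only via x² + y².
3. From the visible intercepts: a circular section at z = 0 has radius between 0 and 1; it misses every integer gridline on the z-axis.
4. These observations pin down the coefficients.

x^4 + 2*x^2*y^2 + y^4 - 3*x^2 - 3*y^2 + 3*z^2 + 1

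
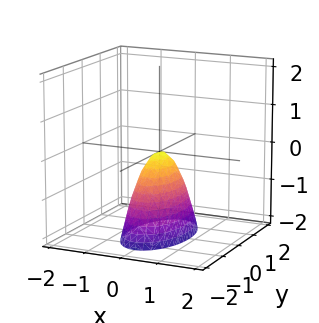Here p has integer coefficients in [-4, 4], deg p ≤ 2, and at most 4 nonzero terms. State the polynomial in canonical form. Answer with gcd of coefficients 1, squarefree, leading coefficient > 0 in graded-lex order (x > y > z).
3*x^2 + y^2 + z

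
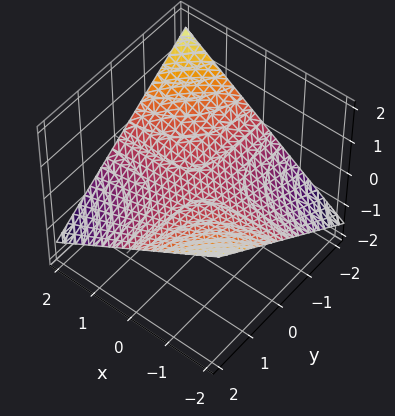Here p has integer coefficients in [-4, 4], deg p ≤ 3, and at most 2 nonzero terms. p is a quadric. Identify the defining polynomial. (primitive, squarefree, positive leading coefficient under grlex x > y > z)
(a) Degree: a saddle surface; a quadric, so deg p = 2.
(b) Observable constraints: the visible y-axis segment lies entirely on the surface; one z-axis crossing is at z = 0; the visible x-axis segment lies entirely on the surface.
(c) Putting this together gives p.

x*y + 3*z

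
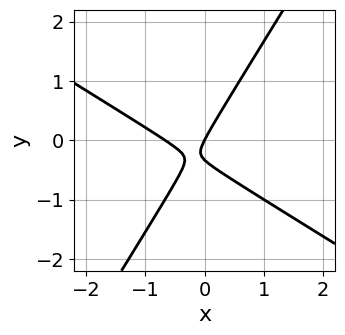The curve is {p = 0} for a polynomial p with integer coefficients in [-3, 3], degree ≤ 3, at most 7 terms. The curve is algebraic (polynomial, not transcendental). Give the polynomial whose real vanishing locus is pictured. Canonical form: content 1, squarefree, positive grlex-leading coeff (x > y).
First, degree: the shape is more complex than any degree-1 curve, so deg p = 2.
Next, reading off the gridlines: one x-axis crossing is at x = 0; one y-axis crossing is at y = 0.
Finally, fitting integer coefficients to these (and the overall shape) gives p.

3*x^2 + 3*x*y - 3*y^2 + 2*x - y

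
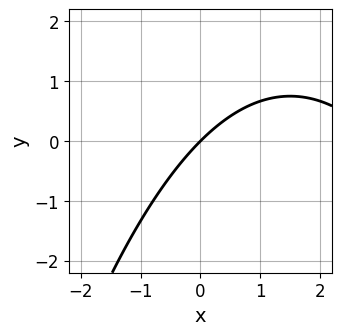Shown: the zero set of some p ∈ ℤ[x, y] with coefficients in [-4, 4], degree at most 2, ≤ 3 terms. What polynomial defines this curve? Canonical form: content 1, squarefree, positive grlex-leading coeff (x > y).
x^2 - 3*x + 3*y

First, the degree is 2 — a generic line meets the curve in up to 2 points.
Next, against the integer gridlines: it crosses the x-axis at the gridline x = 0; it crosses the y-axis at the gridline y = 0.
Finally, the integer polynomial consistent with all of this is the stated p.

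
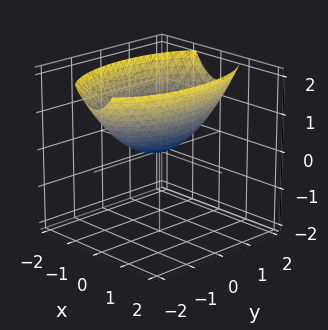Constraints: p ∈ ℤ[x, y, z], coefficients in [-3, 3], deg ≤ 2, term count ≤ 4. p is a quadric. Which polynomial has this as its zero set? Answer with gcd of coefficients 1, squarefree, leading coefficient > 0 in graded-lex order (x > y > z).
3*x^2 + y^2 - 3*z

(a) deg p = 2. A paraboloid; a quadric.
(b) Symmetries: it's symmetric under y → −y, forcing even powers of y; it's symmetric under x → −x, forcing even powers of x.
(c) From the visible intercepts: it crosses the y-axis at the gridline y = 0; one z-axis crossing is at z = 0; it crosses the x-axis at the gridline x = 0.
(d) Putting this together gives p.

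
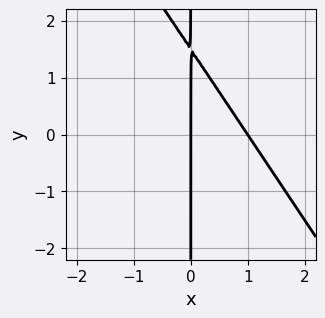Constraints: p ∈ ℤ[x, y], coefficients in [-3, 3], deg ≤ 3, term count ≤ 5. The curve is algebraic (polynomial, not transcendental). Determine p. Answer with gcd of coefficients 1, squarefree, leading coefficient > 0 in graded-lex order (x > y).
3*x^2 + 2*x*y - 3*x

1. deg p = 2. No degree-1 curve has this shape.
2. From the axis intercepts and sections: every point of the y-axis in the box is on the curve; the x-axis gridline crossings are at x ∈ {0, 1}.
3. Assembling these constraints gives the stated polynomial.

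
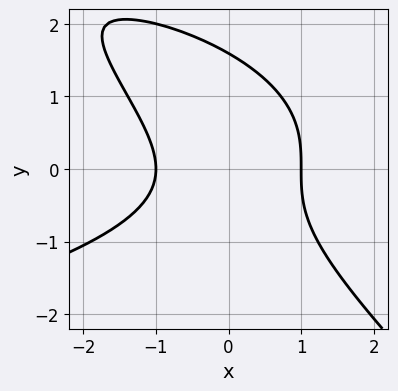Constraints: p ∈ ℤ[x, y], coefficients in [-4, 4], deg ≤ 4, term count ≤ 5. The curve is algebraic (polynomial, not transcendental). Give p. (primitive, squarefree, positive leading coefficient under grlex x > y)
1. Degree: the shape is more complex than any degree-2 curve, so deg p = 3.
2. Reading off the gridlines: the x-axis gridline crossings are at x ∈ {-1, 1}.
3. Matching integer coefficients to the picture gives p.

2*x*y^2 + 2*y^3 + 3*x^2 - 2*y^2 - 3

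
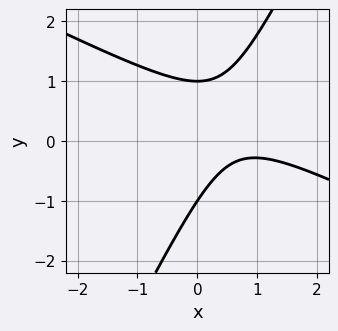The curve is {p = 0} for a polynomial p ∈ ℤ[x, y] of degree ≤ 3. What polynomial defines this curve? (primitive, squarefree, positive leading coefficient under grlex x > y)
(a) The degree is 2 — the shape is more complex than any degree-1 curve.
(b) From the axis intercepts and sections: it misses every integer gridline on the x-axis; among the integer gridlines, it crosses the y-axis at y ∈ {-1, 1}.
(c) These observations pin down the coefficients.

2*x^2 + 3*x*y - 2*y^2 - 3*x + 2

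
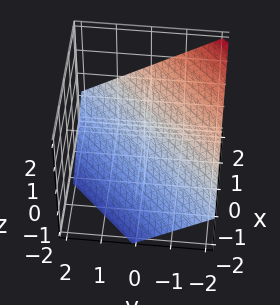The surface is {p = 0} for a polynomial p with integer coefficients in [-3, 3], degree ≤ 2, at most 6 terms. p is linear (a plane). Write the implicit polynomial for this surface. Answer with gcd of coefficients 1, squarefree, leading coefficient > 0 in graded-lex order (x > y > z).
First, deg p = 1. Every cross-section is a straight line — this is a plane.
Then, against the integer gridlines: it crosses the x-axis at the gridline x = 1; it meets the y-axis at y = -1 (among the integer gridlines).
Finally, fitting integer coefficients to these (and the overall shape) gives p.

2*x - 2*y - 3*z - 2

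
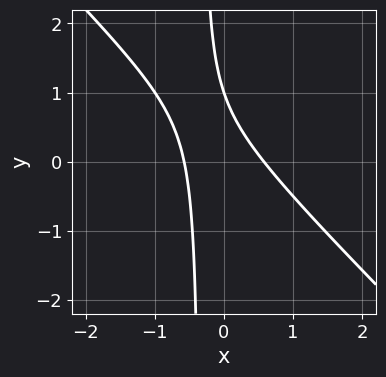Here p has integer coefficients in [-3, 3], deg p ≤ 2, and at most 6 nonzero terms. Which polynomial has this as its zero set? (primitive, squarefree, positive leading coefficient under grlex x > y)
First, the degree is 2 — a generic line meets the curve in up to 2 points.
Next, against the integer gridlines: it meets the y-axis at y = 1 (among the integer gridlines).
Finally, together with the visible shape, these determine p as stated.

3*x^2 + 3*x*y + y - 1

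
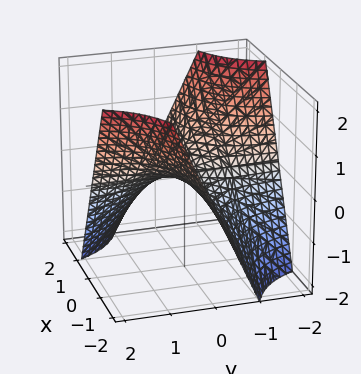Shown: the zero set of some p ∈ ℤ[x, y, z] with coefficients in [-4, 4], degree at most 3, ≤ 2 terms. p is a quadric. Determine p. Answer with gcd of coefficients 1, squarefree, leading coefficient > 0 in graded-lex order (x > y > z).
x*y + z

(a) Degree: a hyperbolic paraboloid; a quadric, so deg p = 2.
(b) Checking where it meets the axes: every point of the y-axis in the box is on the surface; the visible x-axis segment lies entirely on the surface.
(c) Solving for integer coefficients yields p as stated.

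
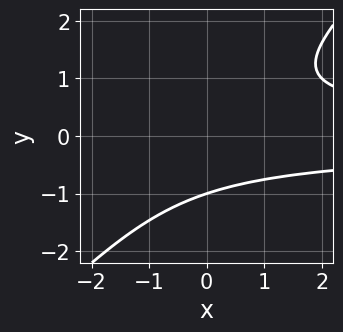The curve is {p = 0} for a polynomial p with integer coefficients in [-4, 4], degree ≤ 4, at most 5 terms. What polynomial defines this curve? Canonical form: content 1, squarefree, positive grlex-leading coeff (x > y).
x*y^2 - y^3 - 1

1. Degree: a generic line meets the curve in up to 3 points, so deg p = 3.
2. From the visible intercepts: it meets the y-axis at y = -1 (among the integer gridlines); no x-intercept at any integer in the box.
3. Matching integer coefficients to the picture gives p.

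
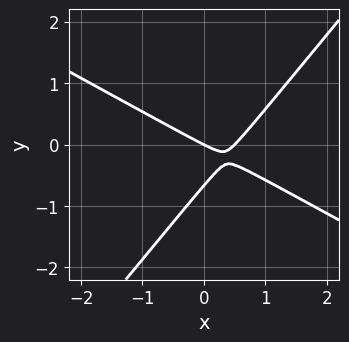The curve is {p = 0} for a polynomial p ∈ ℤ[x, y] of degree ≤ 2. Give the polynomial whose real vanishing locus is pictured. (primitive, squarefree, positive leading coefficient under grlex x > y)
First, degree: no degree-1 curve has this shape, so deg p = 2.
Then, against the integer gridlines: one y-axis crossing is at y = 0; it crosses the x-axis at the gridline x = 0.
Finally, together with the visible shape, these determine p as stated.

2*x^2 + 2*x*y - 3*y^2 - x - 2*y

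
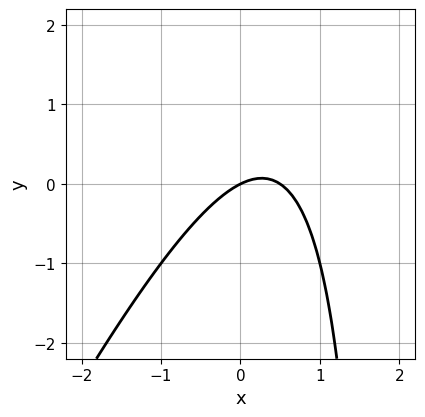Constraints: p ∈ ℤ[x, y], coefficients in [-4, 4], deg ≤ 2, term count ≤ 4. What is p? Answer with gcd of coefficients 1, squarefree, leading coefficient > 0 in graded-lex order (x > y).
2*x^2 - x*y - x + 2*y

(a) deg p = 2. The shape is more complex than any degree-1 curve.
(b) From the visible intercepts: it crosses the y-axis at the gridline y = 0; it crosses the x-axis at the gridline x = 0.
(c) Matching integer coefficients to the picture gives p.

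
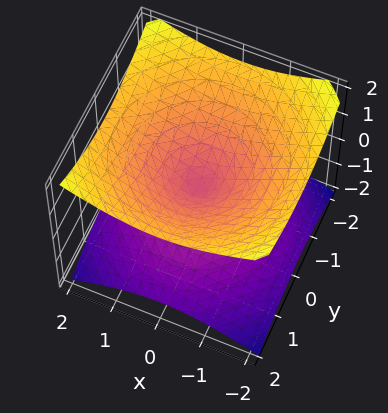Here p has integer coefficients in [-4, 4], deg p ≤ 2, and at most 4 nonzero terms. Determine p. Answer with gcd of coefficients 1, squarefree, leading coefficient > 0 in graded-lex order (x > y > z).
x^2 + y^2 - 2*z^2

(a) deg p = 2.
(b) By symmetry, the surface is invariant under rotation about z: p = q(x² + y², z); mirror symmetry z ↦ −z ⇒ only even powers of z.
(c) Checking where it meets the axes: it crosses the y-axis at the gridline y = 0; one x-axis crossing is at x = 0.
(d) Assembling these constraints gives the stated polynomial.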